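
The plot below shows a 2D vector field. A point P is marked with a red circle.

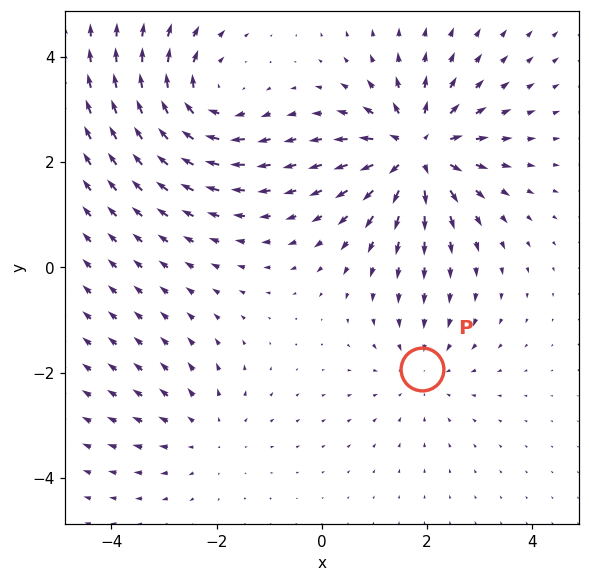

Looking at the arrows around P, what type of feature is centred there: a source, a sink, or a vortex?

sink

At P (1.9, -1.9) the arrows converge inward. Divergence about -2, curl ≈0 — negative divergence with near-zero curl is a sink.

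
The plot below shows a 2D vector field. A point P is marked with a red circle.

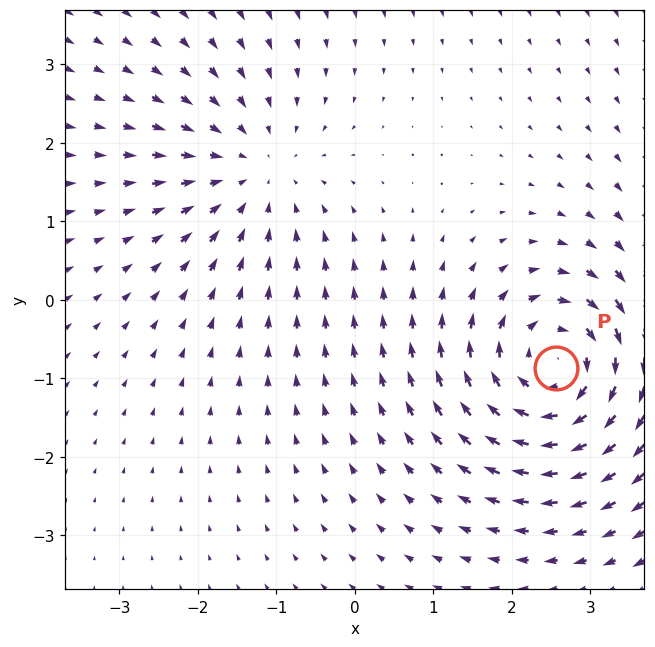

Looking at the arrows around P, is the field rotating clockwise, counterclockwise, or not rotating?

Near P at (2.6, -0.9) the arrows circulate clockwise. The curl (z-component) there is about -5; negative curl means clockwise rotation.

clockwise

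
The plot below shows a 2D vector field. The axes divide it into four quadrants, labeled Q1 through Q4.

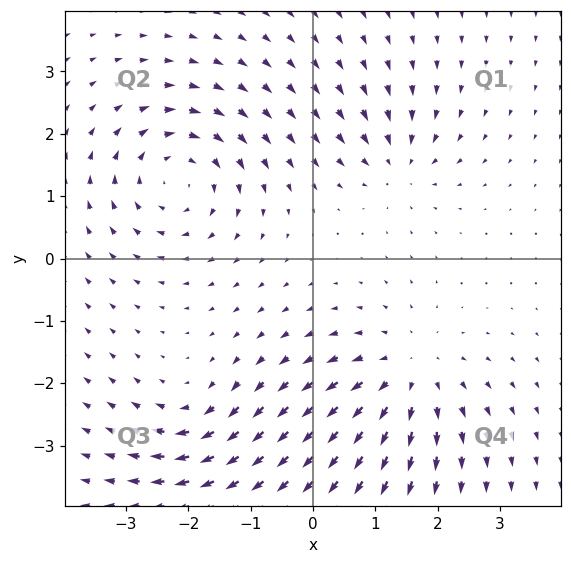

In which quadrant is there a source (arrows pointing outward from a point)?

The source sits at approximately (1.5, -1.9), which lies in quadrant Q4. The divergence there is about +4, positive as expected for a source.

Q4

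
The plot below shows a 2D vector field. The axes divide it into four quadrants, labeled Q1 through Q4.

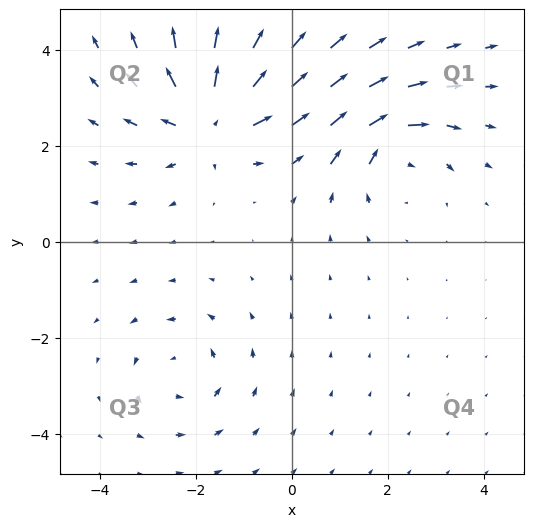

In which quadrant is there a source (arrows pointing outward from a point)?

Q2

The source sits at approximately (-1.7, 2.5), which lies in quadrant Q2. The divergence there is about +5, positive as expected for a source.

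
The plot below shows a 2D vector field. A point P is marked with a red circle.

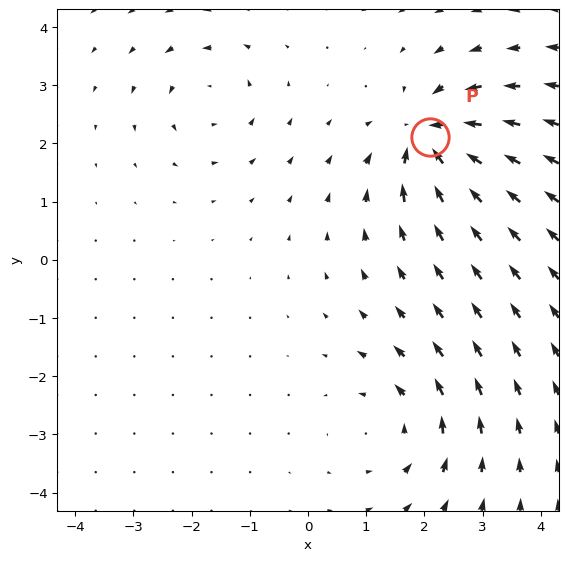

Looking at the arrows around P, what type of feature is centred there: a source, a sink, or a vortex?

At P (2.1, 2.1) the arrows converge inward. Divergence about -7, curl ≈0 — negative divergence with near-zero curl is a sink.

sink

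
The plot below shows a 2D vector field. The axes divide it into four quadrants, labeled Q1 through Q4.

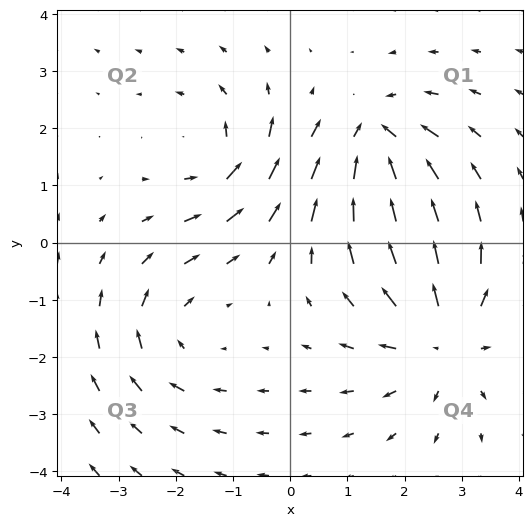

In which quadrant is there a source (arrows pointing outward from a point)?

The source sits at approximately (2.7, -1.7), which lies in quadrant Q4. The divergence there is about +4, positive as expected for a source.

Q4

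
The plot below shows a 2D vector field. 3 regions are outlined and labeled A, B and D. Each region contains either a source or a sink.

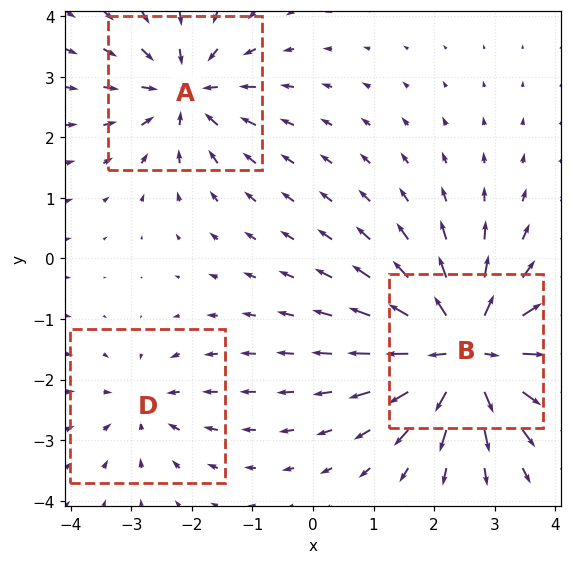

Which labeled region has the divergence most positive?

B

Divergence at each region's feature centre — A: about -4, B: about +6, D: about -2. Region B is most positive.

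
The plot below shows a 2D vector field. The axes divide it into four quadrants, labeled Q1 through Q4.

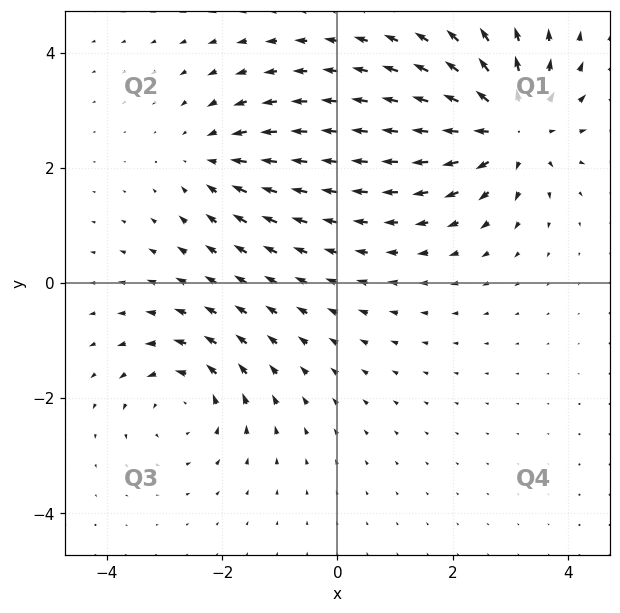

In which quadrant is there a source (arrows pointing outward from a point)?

Q1

The source sits at approximately (3.0, 2.7), which lies in quadrant Q1. The divergence there is about +5, positive as expected for a source.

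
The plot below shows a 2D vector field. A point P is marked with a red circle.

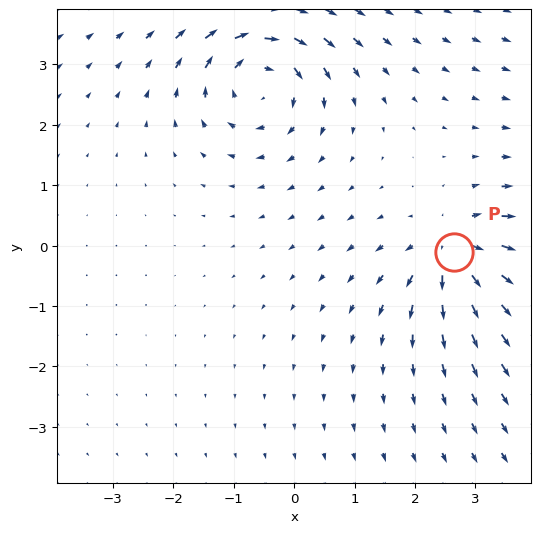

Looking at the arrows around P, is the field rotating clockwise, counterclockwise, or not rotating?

not rotating

Near P at (2.6, -0.1) the arrows show no circulation. The curl there is ≈0.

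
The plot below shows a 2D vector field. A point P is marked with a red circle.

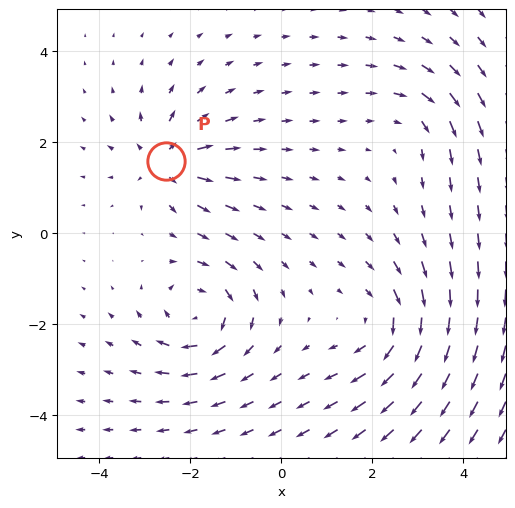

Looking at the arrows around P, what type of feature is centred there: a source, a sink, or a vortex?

At P (-2.5, 1.6) the arrows spread outward. Divergence about +5, curl ≈0 — positive divergence with near-zero curl is a source.

source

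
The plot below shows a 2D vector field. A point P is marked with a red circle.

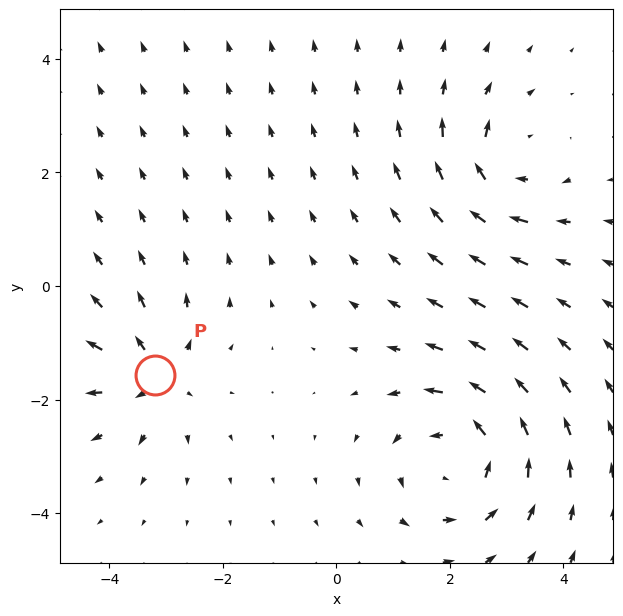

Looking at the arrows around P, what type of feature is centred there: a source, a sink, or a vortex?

source

At P (-3.2, -1.6) the arrows spread outward. Divergence about +4, curl ≈0 — positive divergence with near-zero curl is a source.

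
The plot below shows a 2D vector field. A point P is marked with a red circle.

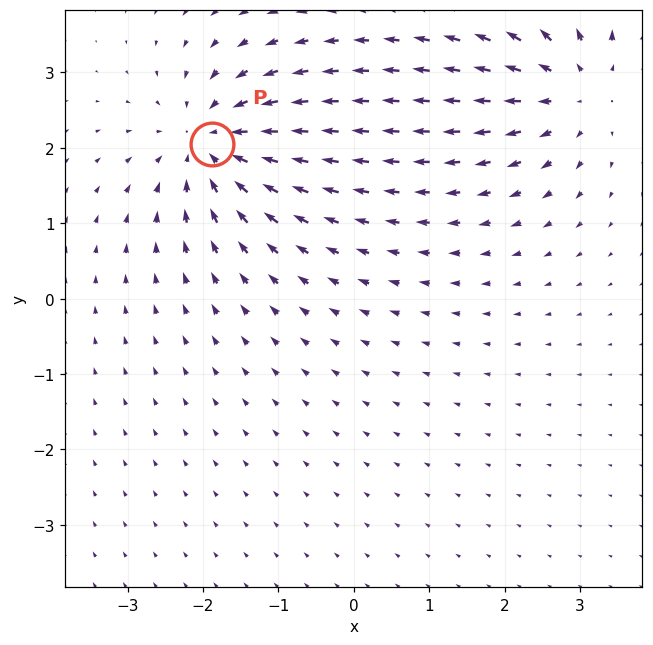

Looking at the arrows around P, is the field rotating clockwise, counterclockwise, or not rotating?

not rotating

Near P at (-1.9, 2.1) the arrows show no circulation. The curl there is ≈0.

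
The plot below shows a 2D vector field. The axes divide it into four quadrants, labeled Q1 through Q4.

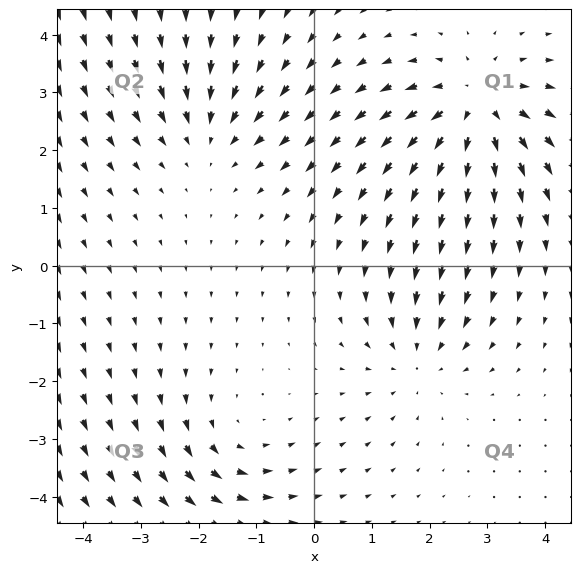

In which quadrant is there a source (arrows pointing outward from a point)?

The source sits at approximately (2.8, 2.7), which lies in quadrant Q1. The divergence there is about +5, positive as expected for a source.

Q1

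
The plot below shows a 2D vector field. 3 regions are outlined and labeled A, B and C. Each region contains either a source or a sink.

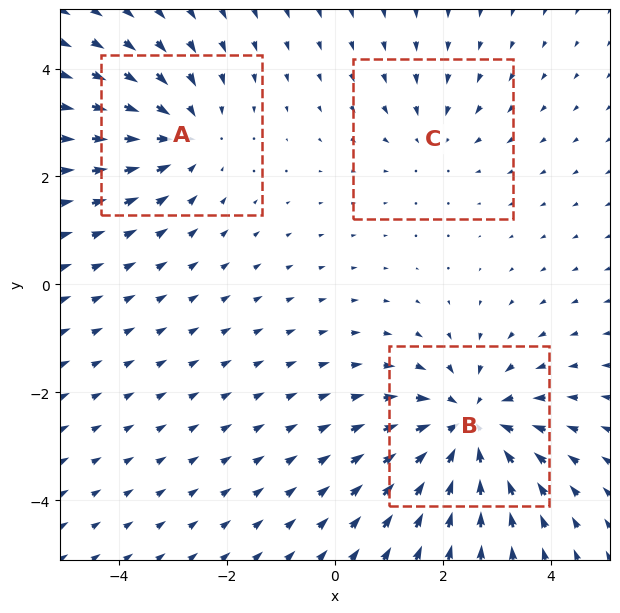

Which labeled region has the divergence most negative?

B

Divergence at each region's feature centre — A: about -3, B: about -4, C: about -2. Region B is most negative.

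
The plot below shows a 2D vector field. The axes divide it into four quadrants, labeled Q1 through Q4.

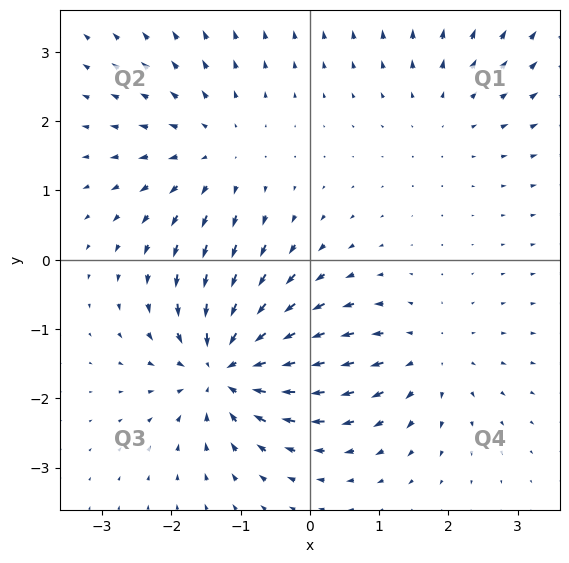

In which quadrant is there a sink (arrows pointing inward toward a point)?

Q3

The sink sits at approximately (-1.2, -1.6), which lies in quadrant Q3. The divergence there is about -7, negative as expected for a sink.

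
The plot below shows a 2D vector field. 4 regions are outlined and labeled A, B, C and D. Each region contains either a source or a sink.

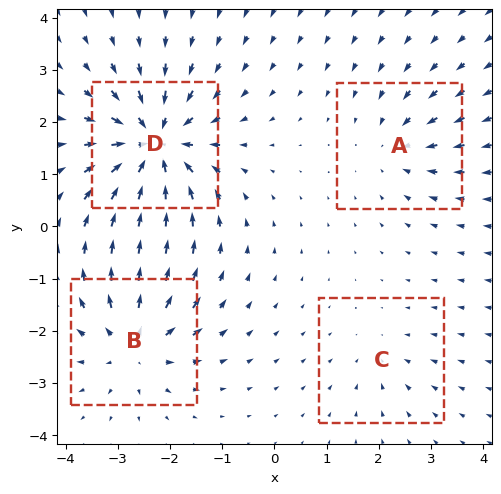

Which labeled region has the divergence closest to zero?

Divergence at each region's feature centre — A: about -3, B: about +5, C: about -2, D: about -8. Region C is closest to zero.

C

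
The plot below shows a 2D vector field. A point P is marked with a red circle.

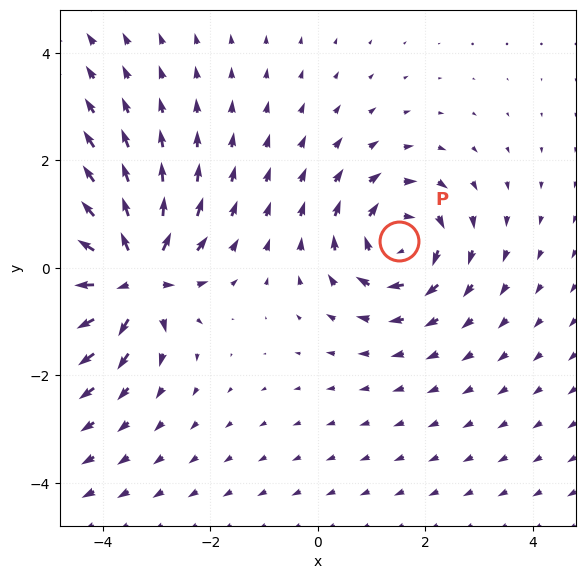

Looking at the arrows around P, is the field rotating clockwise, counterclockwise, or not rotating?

clockwise

Near P at (1.5, 0.5) the arrows circulate clockwise. The curl (z-component) there is about -4; negative curl means clockwise rotation.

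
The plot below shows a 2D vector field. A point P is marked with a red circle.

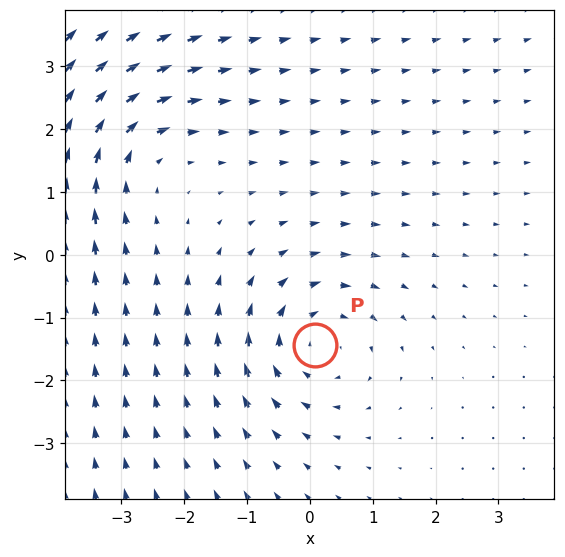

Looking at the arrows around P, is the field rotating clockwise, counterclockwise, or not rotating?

clockwise

Near P at (0.1, -1.4) the arrows circulate clockwise. The curl (z-component) there is about -3; negative curl means clockwise rotation.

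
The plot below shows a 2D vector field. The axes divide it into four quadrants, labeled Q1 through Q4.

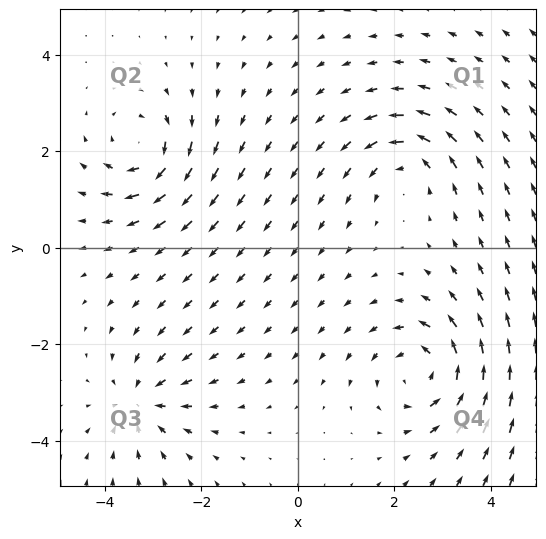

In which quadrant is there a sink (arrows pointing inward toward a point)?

The sink sits at approximately (-3.3, -3.2), which lies in quadrant Q3. The divergence there is about -5, negative as expected for a sink.

Q3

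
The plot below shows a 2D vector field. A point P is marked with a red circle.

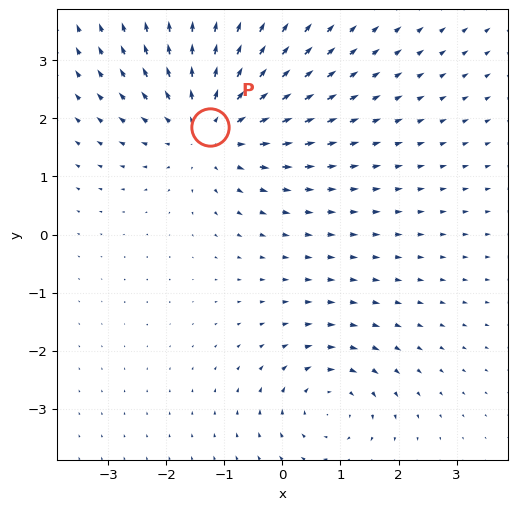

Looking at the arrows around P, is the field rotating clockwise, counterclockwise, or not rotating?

not rotating

Near P at (-1.2, 1.9) the arrows show no circulation. The curl there is ≈0.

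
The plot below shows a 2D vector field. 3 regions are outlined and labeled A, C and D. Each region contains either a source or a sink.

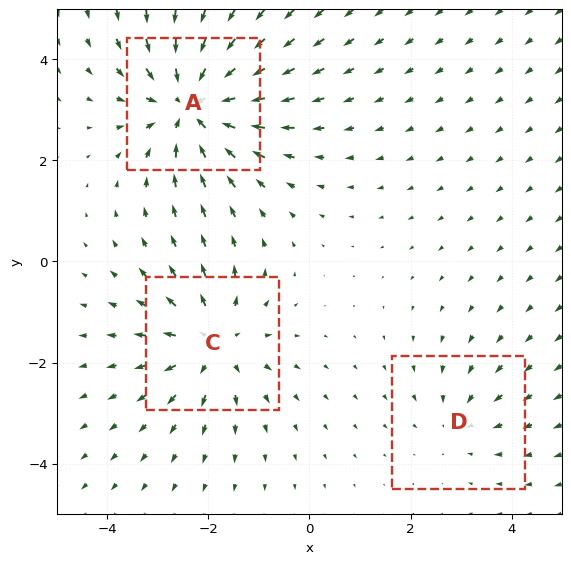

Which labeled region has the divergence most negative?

A

Divergence at each region's feature centre — A: about -5, C: about +3, D: about -2. Region A is most negative.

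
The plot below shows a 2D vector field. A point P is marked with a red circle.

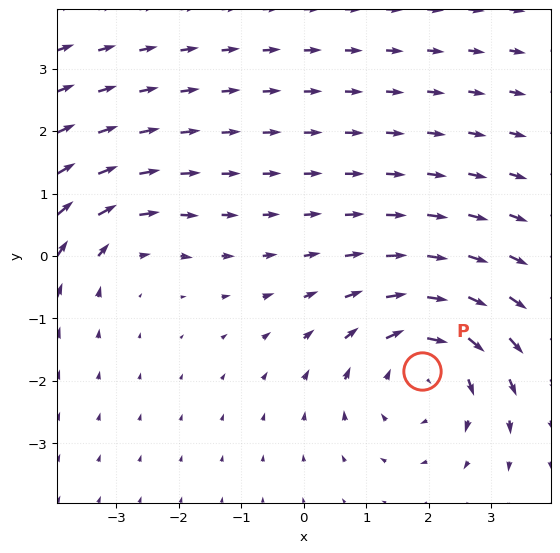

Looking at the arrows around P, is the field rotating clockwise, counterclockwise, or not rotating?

clockwise

Near P at (1.9, -1.8) the arrows circulate clockwise. The curl (z-component) there is about -4; negative curl means clockwise rotation.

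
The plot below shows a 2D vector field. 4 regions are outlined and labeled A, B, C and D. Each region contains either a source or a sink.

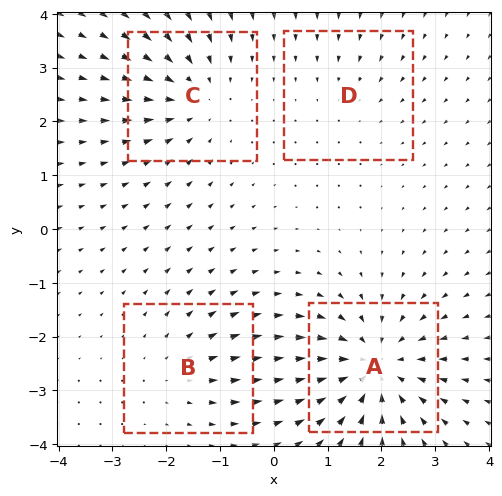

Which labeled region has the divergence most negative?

A

Divergence at each region's feature centre — A: about -7, B: about +3, C: about -4, D: about -2. Region A is most negative.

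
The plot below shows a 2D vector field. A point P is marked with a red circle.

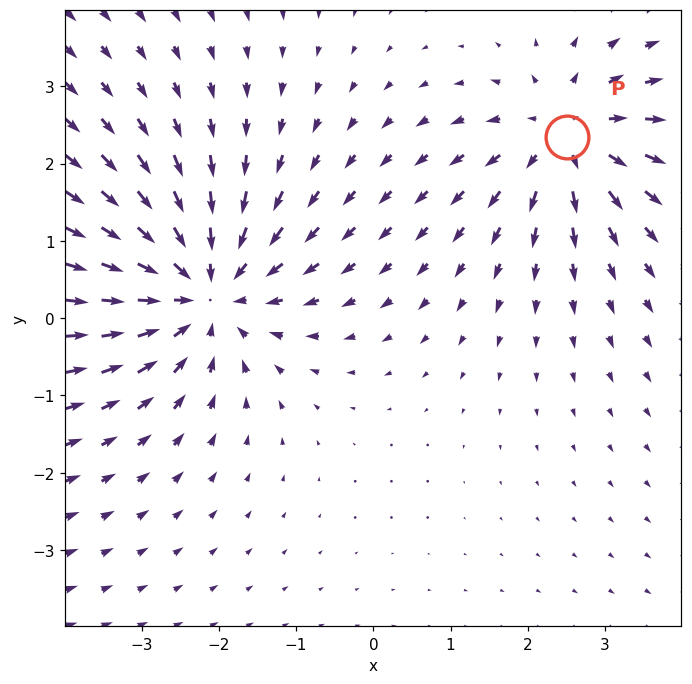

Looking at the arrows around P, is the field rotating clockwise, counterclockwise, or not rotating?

not rotating

Near P at (2.5, 2.3) the arrows show no circulation. The curl there is ≈0.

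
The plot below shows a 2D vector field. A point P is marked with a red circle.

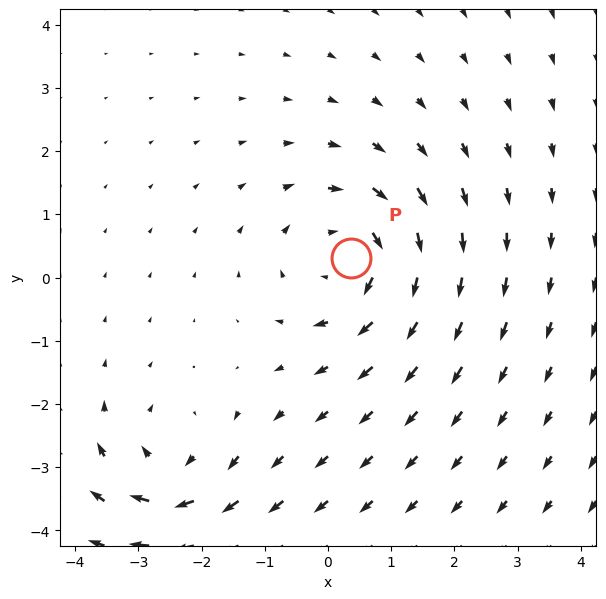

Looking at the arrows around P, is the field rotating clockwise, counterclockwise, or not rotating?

clockwise

Near P at (0.4, 0.3) the arrows circulate clockwise. The curl (z-component) there is about -4; negative curl means clockwise rotation.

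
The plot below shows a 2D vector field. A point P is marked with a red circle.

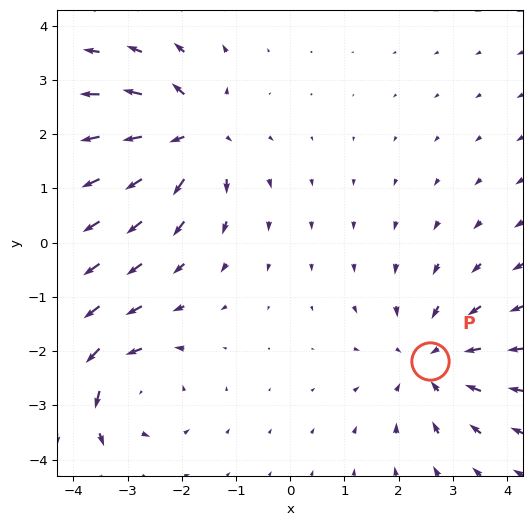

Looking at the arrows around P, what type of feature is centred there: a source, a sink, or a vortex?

sink

At P (2.6, -2.2) the arrows converge inward. Divergence about -4, curl ≈0 — negative divergence with near-zero curl is a sink.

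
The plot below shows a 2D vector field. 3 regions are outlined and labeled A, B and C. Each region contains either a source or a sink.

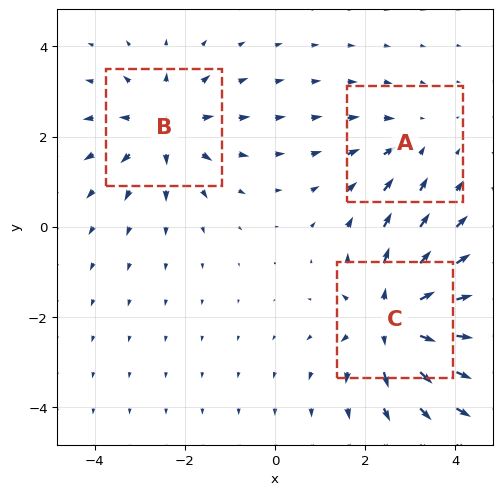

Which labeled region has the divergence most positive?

Divergence at each region's feature centre — A: about -2, B: about +3, C: about +4. Region C is most positive.

C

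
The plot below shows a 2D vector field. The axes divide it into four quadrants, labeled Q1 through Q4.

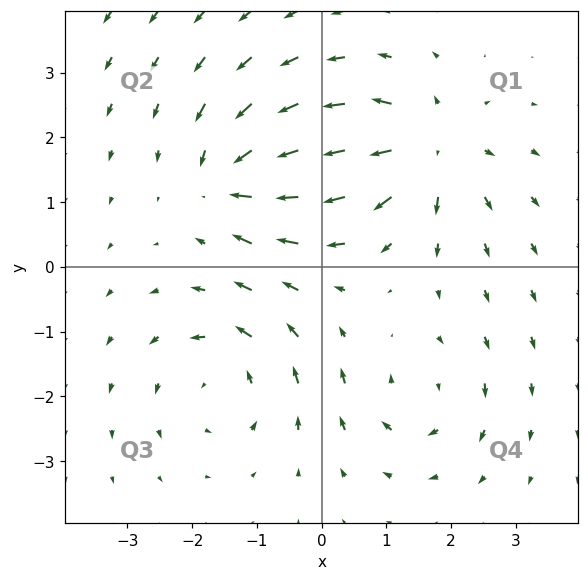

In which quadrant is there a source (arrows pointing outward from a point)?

Q1

The source sits at approximately (1.6, 1.8), which lies in quadrant Q1. The divergence there is about +5, positive as expected for a source.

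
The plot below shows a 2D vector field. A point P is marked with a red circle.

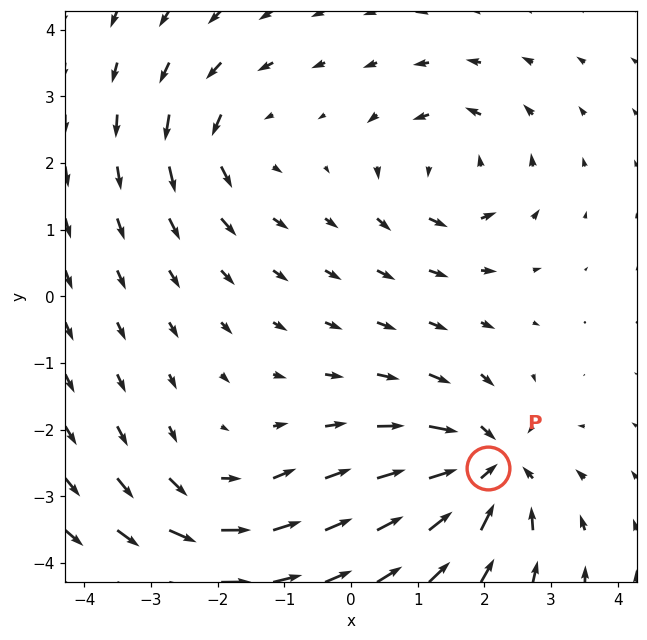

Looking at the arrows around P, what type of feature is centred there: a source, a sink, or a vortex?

At P (2.0, -2.6) the arrows converge inward. Divergence about -6, curl ≈0 — negative divergence with near-zero curl is a sink.

sink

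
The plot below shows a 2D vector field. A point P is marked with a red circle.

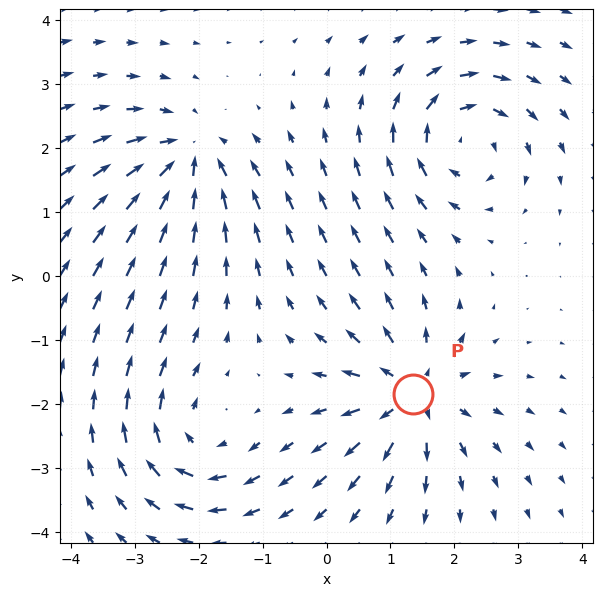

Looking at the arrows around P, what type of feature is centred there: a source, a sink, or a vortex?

At P (1.3, -1.8) the arrows spread outward. Divergence about +7, curl ≈0 — positive divergence with near-zero curl is a source.

source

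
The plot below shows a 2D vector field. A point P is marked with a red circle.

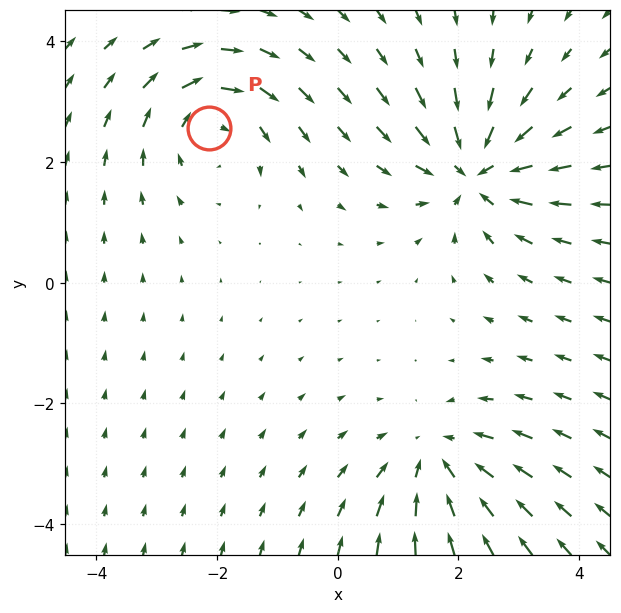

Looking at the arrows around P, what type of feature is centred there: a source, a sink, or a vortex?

vortex

At P (-2.1, 2.6) the arrows circulate clockwise. Divergence ≈0, curl about -3 — near-zero divergence with nonzero curl is a vortex.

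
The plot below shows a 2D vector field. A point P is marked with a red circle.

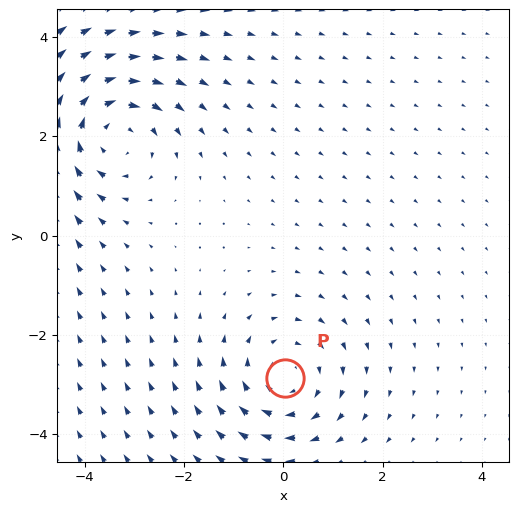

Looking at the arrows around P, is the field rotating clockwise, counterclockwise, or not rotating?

clockwise

Near P at (0.0, -2.9) the arrows circulate clockwise. The curl (z-component) there is about -2; negative curl means clockwise rotation.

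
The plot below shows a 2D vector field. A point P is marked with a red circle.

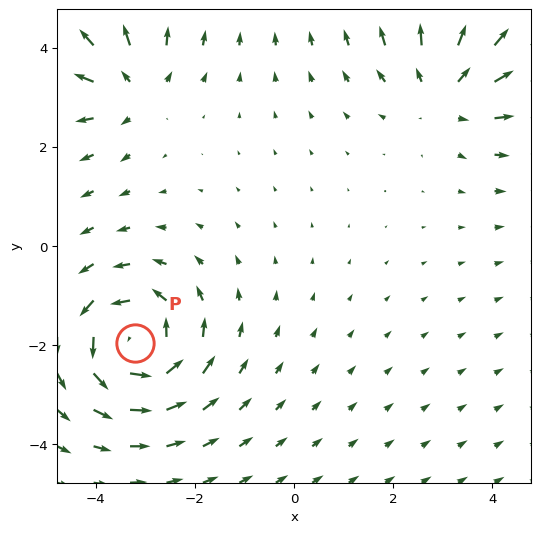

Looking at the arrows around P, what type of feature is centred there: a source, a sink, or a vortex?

At P (-3.2, -2.0) the arrows circulate counterclockwise. Divergence ≈0, curl about +5 — near-zero divergence with nonzero curl is a vortex.

vortex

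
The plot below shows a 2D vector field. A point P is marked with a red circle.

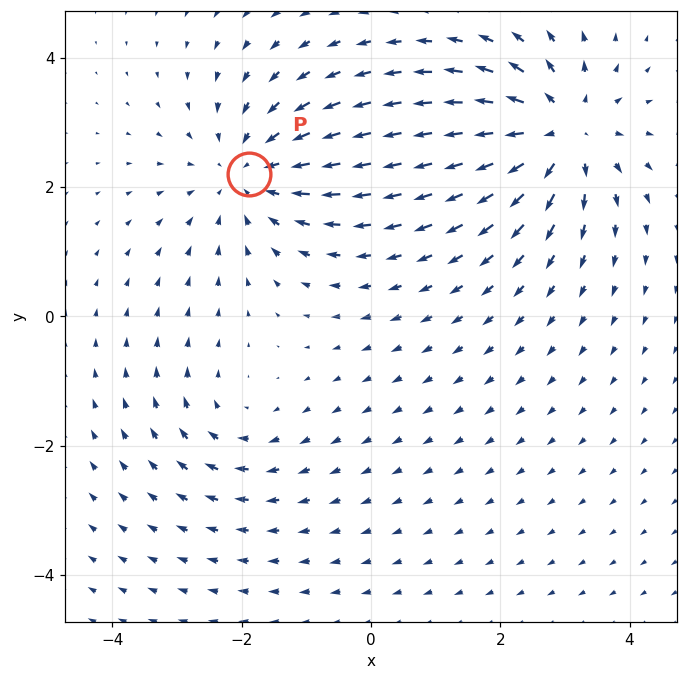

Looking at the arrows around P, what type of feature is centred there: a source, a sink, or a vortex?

sink

At P (-1.9, 2.2) the arrows converge inward. Divergence about -3, curl ≈0 — negative divergence with near-zero curl is a sink.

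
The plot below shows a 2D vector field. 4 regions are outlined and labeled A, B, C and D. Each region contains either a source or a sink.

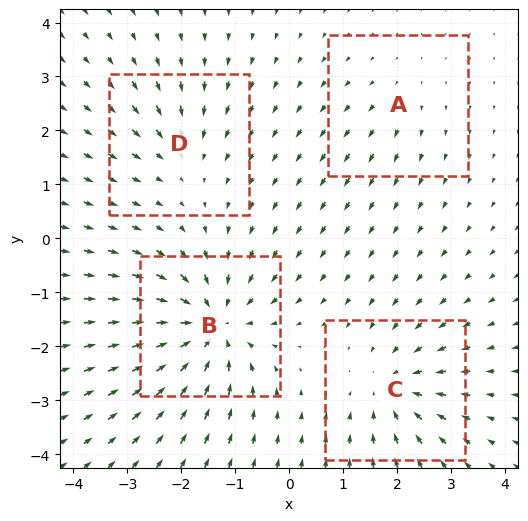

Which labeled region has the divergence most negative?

B

Divergence at each region's feature centre — A: about +2, B: about -8, C: about -5, D: about -3. Region B is most negative.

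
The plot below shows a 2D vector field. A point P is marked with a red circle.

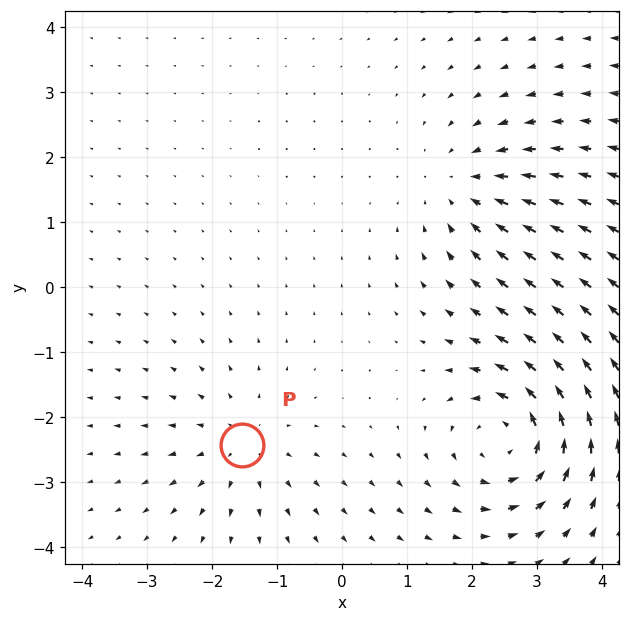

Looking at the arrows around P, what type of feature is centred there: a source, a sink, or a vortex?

source

At P (-1.5, -2.4) the arrows spread outward. Divergence about +3, curl ≈0 — positive divergence with near-zero curl is a source.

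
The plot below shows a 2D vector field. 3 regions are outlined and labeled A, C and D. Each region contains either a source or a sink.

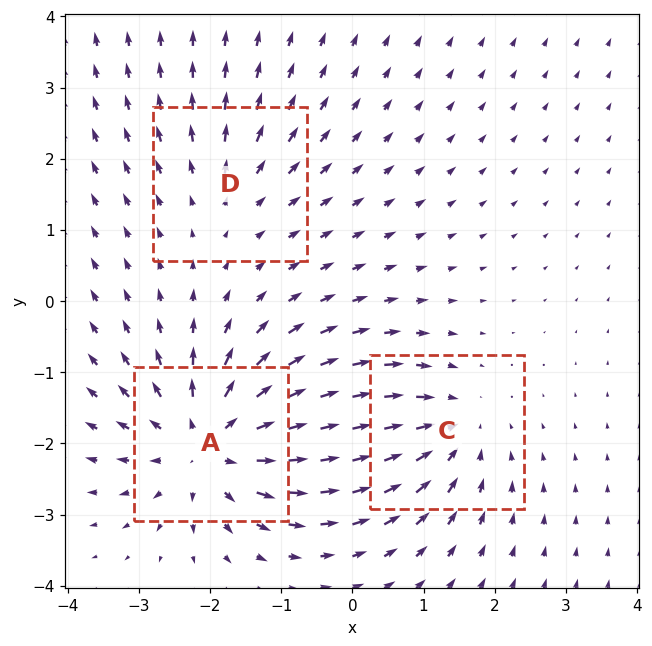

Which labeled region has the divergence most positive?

A

Divergence at each region's feature centre — A: about +5, C: about -3, D: about +2. Region A is most positive.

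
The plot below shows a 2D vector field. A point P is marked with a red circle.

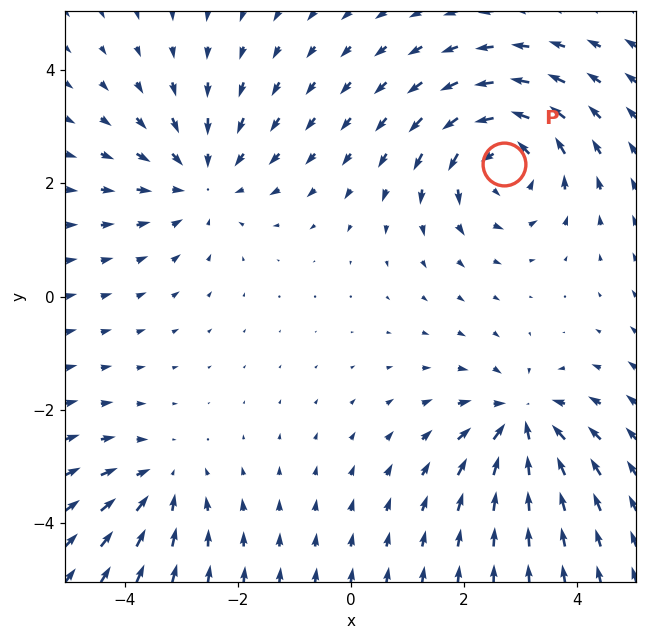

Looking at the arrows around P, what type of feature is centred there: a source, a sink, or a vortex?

vortex

At P (2.7, 2.3) the arrows circulate counterclockwise. Divergence ≈0, curl about +5 — near-zero divergence with nonzero curl is a vortex.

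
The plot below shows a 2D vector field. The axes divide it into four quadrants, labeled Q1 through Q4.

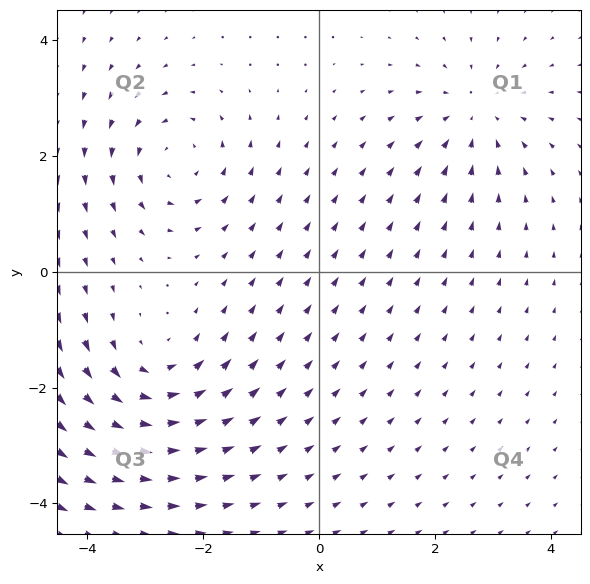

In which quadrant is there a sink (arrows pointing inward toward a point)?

The sink sits at approximately (2.7, 2.7), which lies in quadrant Q1. The divergence there is about -3, negative as expected for a sink.

Q1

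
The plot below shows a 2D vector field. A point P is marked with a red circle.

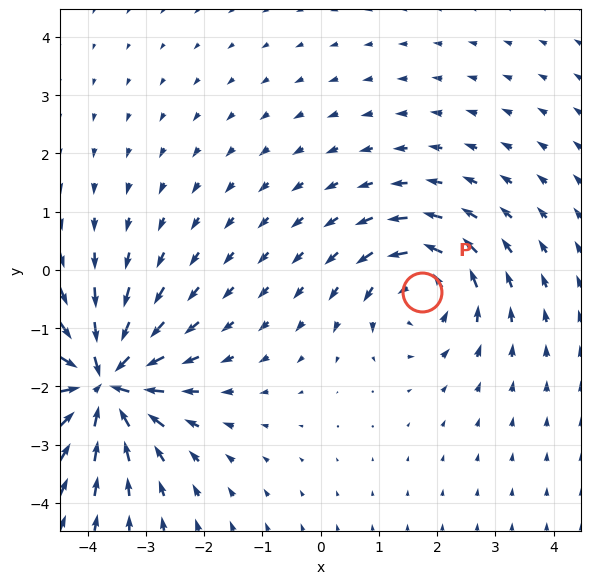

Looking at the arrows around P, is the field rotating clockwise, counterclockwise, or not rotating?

Near P at (1.7, -0.4) the arrows circulate counterclockwise. The curl (z-component) there is about +4; positive curl means counterclockwise rotation.

counterclockwise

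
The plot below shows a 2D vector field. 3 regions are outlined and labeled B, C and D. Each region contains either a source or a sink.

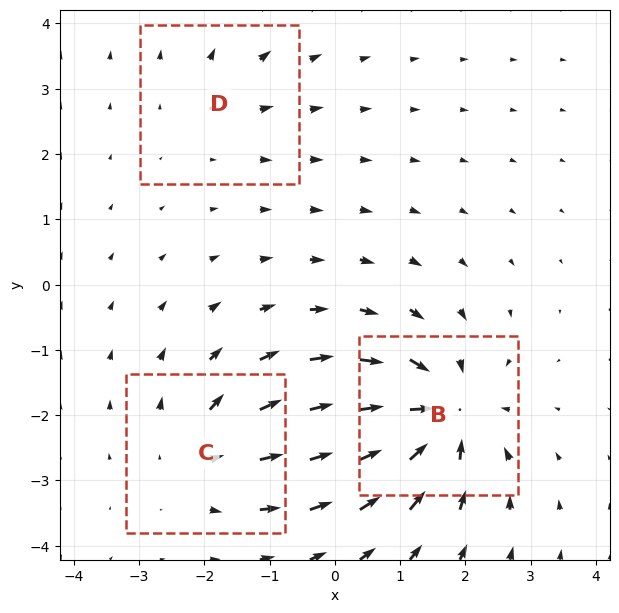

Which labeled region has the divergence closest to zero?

Divergence at each region's feature centre — B: about -6, C: about +4, D: about +2. Region D is closest to zero.

D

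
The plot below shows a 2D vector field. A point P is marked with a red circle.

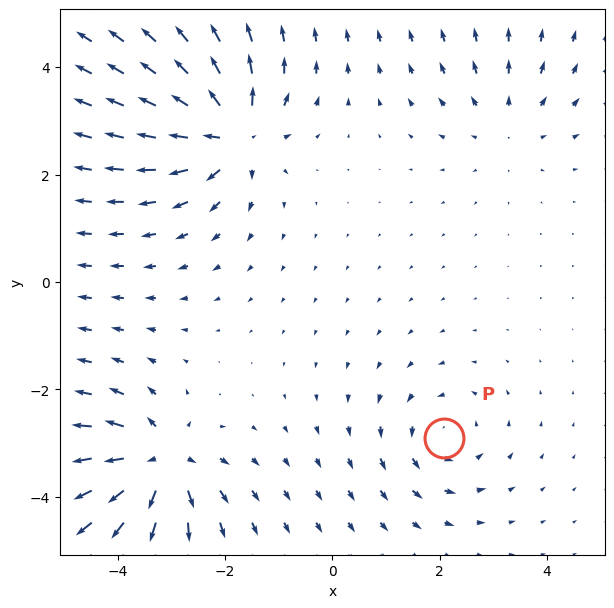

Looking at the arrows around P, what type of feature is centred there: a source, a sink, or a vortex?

vortex

At P (2.1, -2.9) the arrows circulate counterclockwise. Divergence ≈0, curl about +4 — near-zero divergence with nonzero curl is a vortex.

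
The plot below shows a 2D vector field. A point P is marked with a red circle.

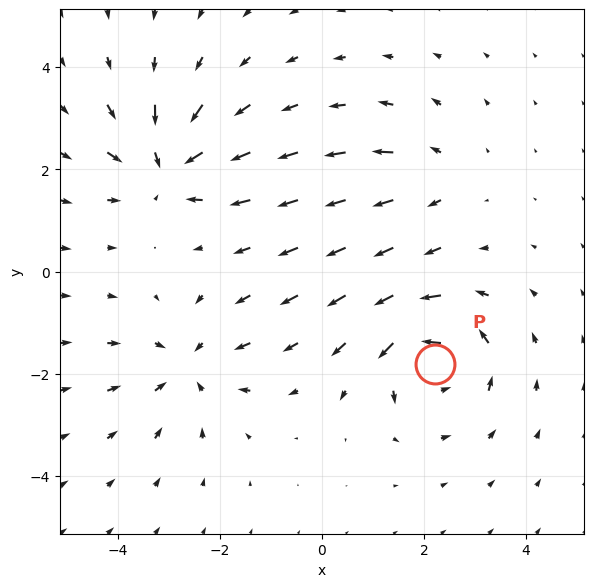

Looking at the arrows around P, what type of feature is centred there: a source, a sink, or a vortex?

At P (2.2, -1.8) the arrows circulate counterclockwise. Divergence ≈0, curl about +7 — near-zero divergence with nonzero curl is a vortex.

vortex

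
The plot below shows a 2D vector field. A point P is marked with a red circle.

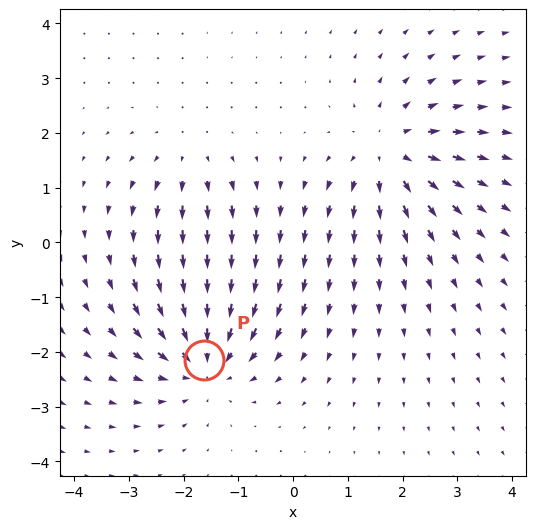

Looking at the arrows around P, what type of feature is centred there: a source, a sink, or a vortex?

At P (-1.6, -2.2) the arrows converge inward. Divergence about -5, curl ≈0 — negative divergence with near-zero curl is a sink.

sink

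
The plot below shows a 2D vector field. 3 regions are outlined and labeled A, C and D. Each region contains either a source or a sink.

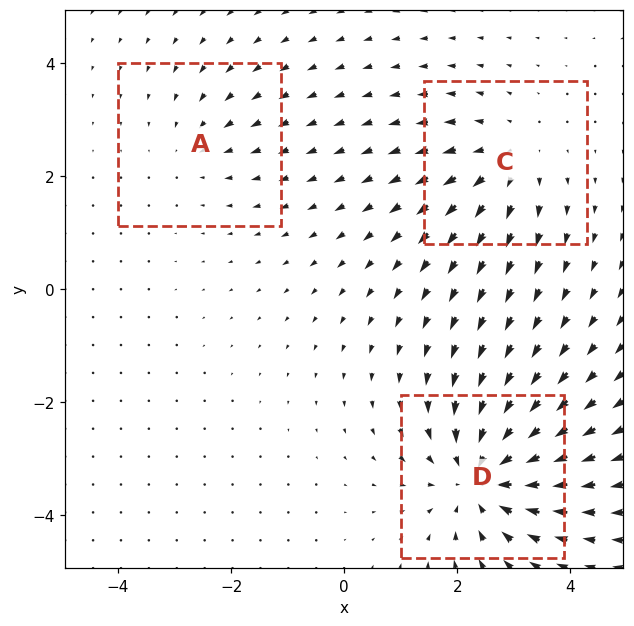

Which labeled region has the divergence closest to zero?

A

Divergence at each region's feature centre — A: about -2, C: about +3, D: about -5. Region A is closest to zero.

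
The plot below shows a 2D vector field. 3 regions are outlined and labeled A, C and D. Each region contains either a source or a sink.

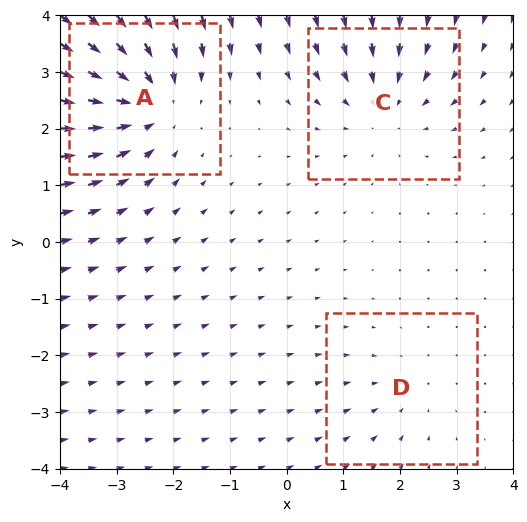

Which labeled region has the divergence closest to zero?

D

Divergence at each region's feature centre — A: about -4, C: about -3, D: about -2. Region D is closest to zero.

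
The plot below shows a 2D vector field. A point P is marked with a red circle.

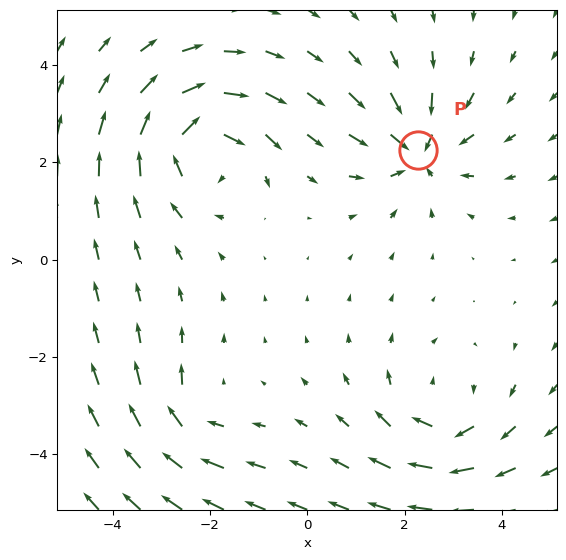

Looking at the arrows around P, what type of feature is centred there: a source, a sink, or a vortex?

sink

At P (2.3, 2.3) the arrows converge inward. Divergence about -5, curl ≈0 — negative divergence with near-zero curl is a sink.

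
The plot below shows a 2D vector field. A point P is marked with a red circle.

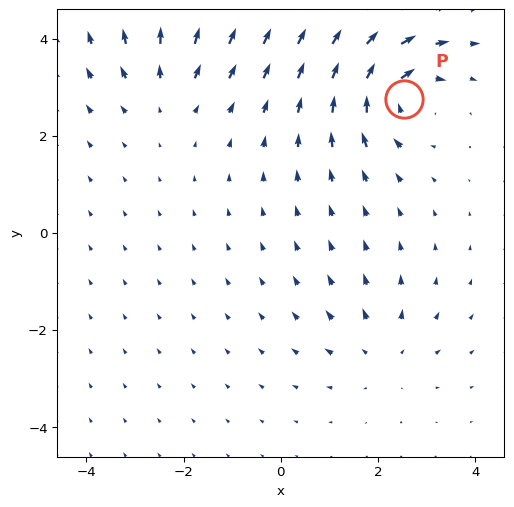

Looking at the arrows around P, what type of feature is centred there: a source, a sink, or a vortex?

vortex

At P (2.5, 2.8) the arrows circulate clockwise. Divergence ≈0, curl about -5 — near-zero divergence with nonzero curl is a vortex.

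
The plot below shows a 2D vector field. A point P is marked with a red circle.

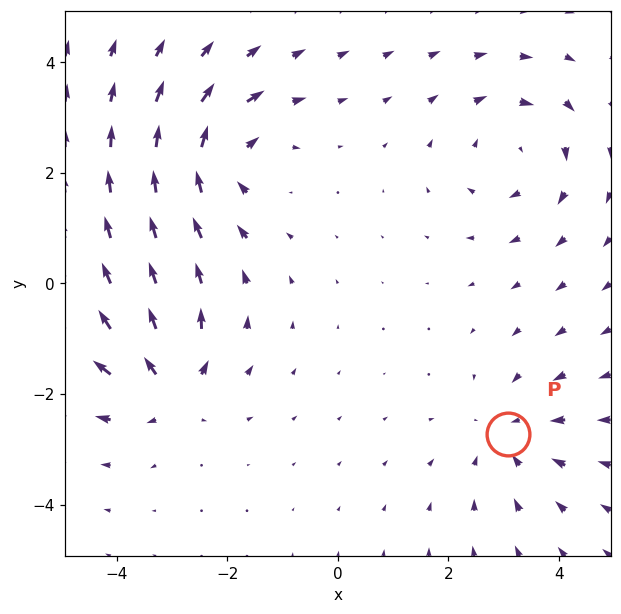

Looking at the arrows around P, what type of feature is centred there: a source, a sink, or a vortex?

sink

At P (3.1, -2.7) the arrows converge inward. Divergence about -3, curl ≈0 — negative divergence with near-zero curl is a sink.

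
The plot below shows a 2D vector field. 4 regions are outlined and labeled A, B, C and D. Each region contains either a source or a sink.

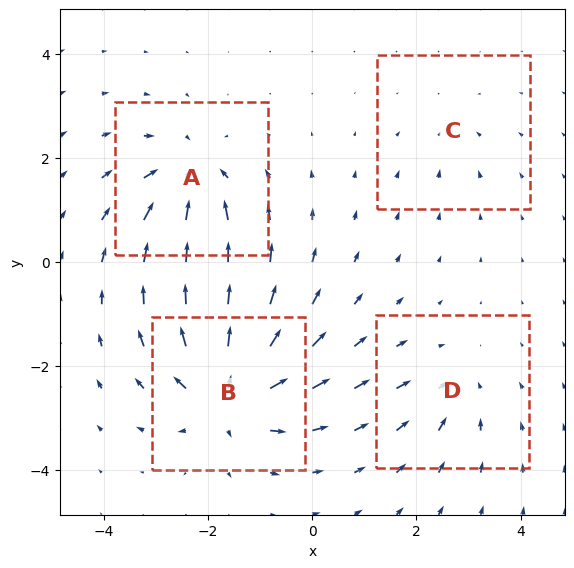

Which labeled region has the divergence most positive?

B

Divergence at each region's feature centre — A: about -6, B: about +9, C: about -2, D: about -4. Region B is most positive.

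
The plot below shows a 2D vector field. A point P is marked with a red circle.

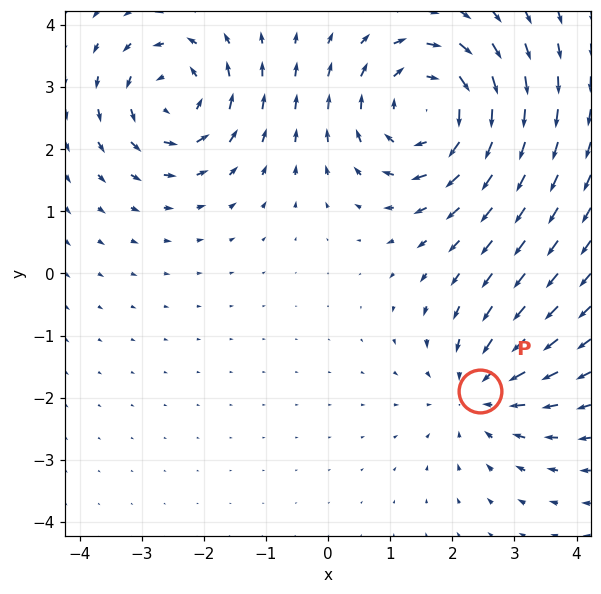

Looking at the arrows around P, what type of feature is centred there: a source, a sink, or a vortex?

At P (2.4, -1.9) the arrows converge inward. Divergence about -3, curl ≈0 — negative divergence with near-zero curl is a sink.

sink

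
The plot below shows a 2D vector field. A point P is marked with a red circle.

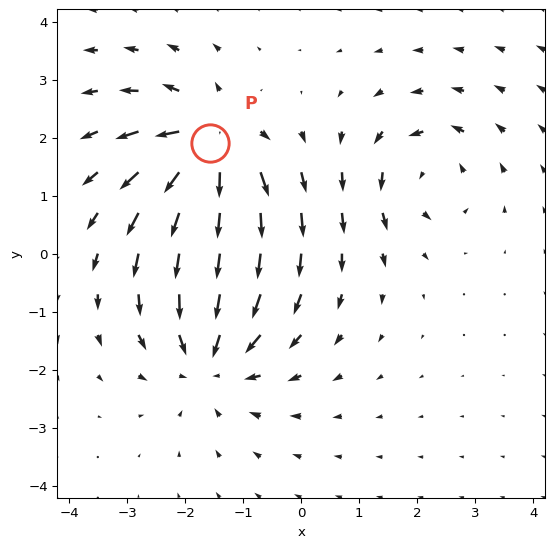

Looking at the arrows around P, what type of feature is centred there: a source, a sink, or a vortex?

source

At P (-1.6, 1.9) the arrows spread outward. Divergence about +6, curl ≈0 — positive divergence with near-zero curl is a source.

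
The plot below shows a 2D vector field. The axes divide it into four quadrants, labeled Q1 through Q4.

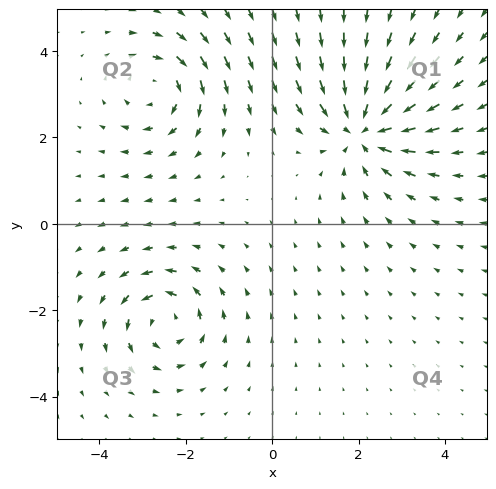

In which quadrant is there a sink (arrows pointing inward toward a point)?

Q1

The sink sits at approximately (2.1, 2.2), which lies in quadrant Q1. The divergence there is about -4, negative as expected for a sink.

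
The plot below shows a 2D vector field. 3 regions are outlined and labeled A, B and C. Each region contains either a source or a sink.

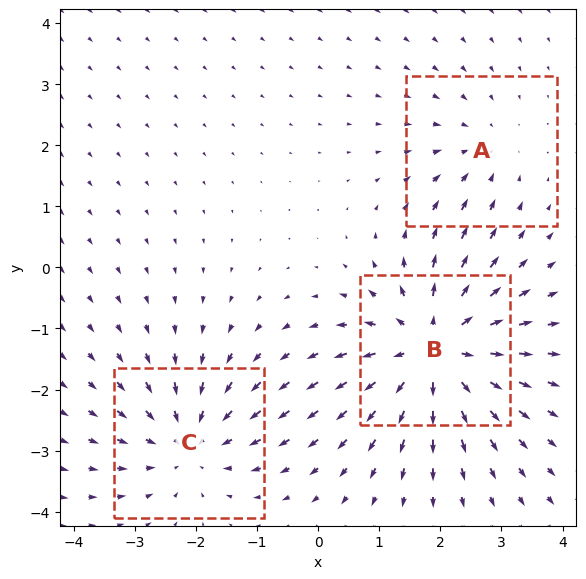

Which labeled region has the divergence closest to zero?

A

Divergence at each region's feature centre — A: about -2, B: about +5, C: about -3. Region A is closest to zero.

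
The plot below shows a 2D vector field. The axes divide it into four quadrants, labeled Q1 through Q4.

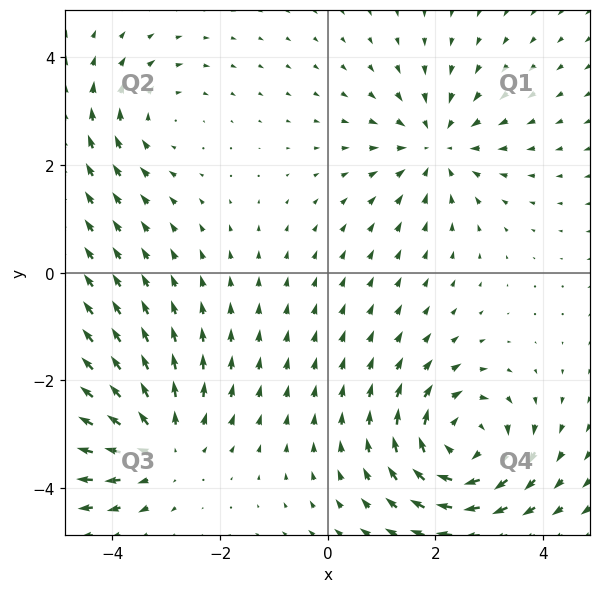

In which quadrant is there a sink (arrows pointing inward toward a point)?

Q1

The sink sits at approximately (2.0, 2.3), which lies in quadrant Q1. The divergence there is about -3, negative as expected for a sink.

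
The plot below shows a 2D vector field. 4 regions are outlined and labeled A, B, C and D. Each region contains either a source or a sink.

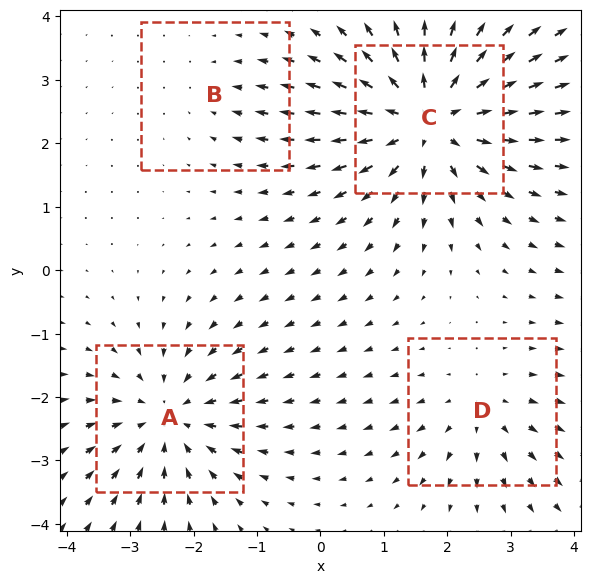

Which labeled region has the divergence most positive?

C

Divergence at each region's feature centre — A: about -5, B: about -2, C: about +7, D: about +3. Region C is most positive.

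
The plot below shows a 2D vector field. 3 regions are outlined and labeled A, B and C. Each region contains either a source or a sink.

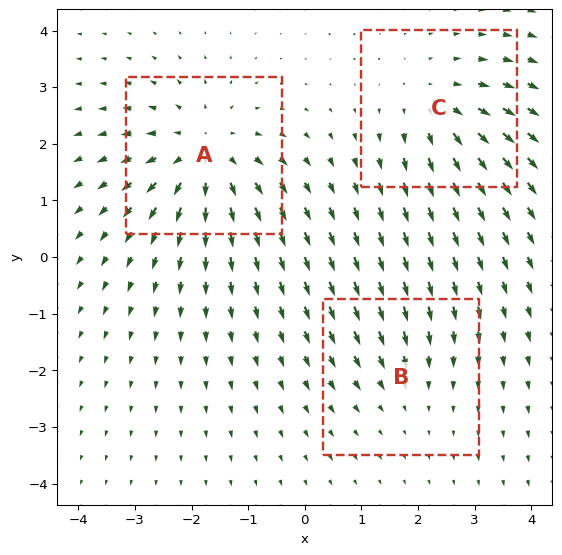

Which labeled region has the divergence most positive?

A

Divergence at each region's feature centre — A: about +5, B: about -2, C: about +3. Region A is most positive.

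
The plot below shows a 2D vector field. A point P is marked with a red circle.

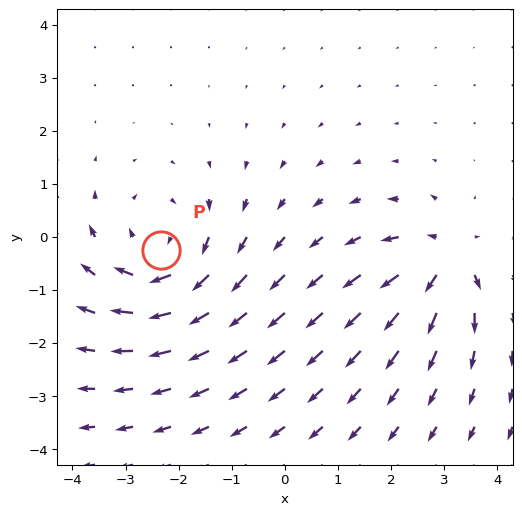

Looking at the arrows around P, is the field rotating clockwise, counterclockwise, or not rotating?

clockwise

Near P at (-2.3, -0.2) the arrows circulate clockwise. The curl (z-component) there is about -4; negative curl means clockwise rotation.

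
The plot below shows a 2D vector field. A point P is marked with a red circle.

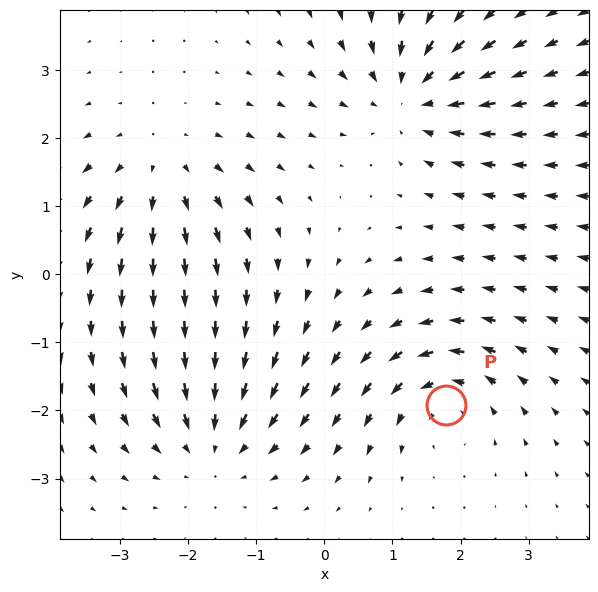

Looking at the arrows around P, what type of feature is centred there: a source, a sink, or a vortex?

vortex

At P (1.8, -1.9) the arrows circulate counterclockwise. Divergence ≈0, curl about +5 — near-zero divergence with nonzero curl is a vortex.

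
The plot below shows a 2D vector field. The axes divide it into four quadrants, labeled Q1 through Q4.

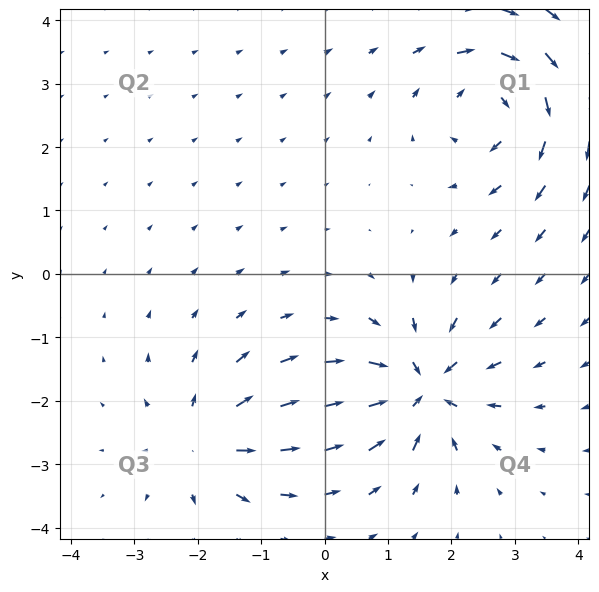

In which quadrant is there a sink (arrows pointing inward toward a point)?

The sink sits at approximately (1.5, -1.8), which lies in quadrant Q4. The divergence there is about -7, negative as expected for a sink.

Q4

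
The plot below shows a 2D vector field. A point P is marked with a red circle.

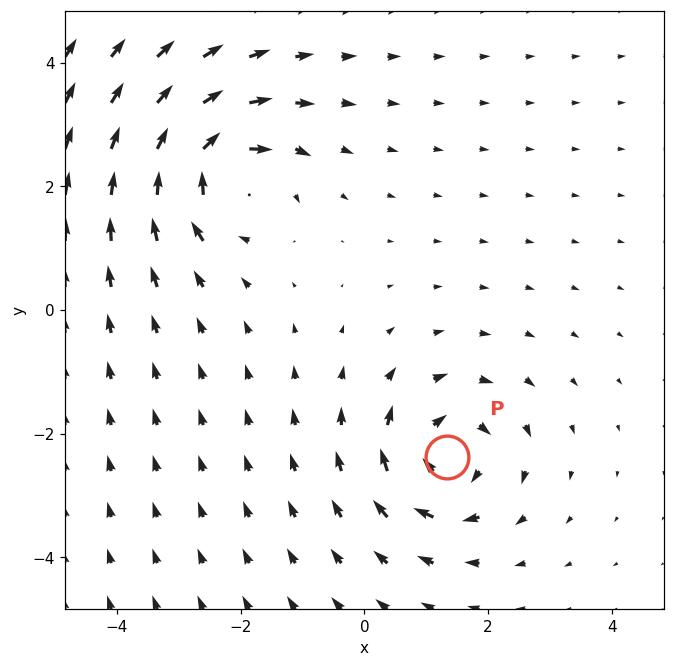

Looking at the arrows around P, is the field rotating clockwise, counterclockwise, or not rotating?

clockwise

Near P at (1.3, -2.4) the arrows circulate clockwise. The curl (z-component) there is about -4; negative curl means clockwise rotation.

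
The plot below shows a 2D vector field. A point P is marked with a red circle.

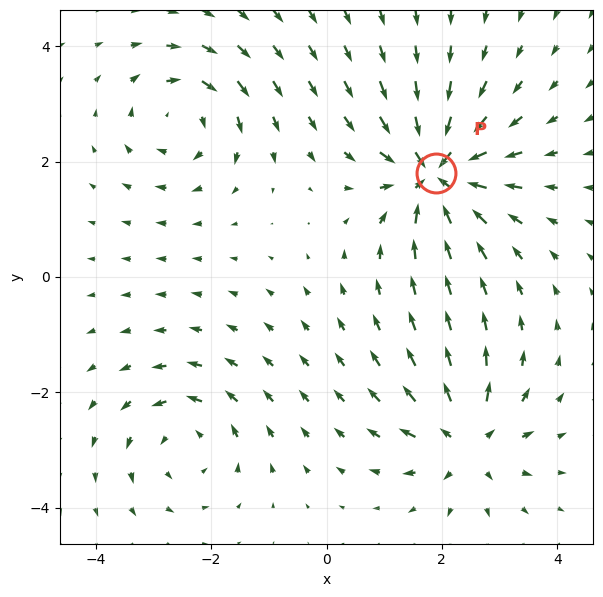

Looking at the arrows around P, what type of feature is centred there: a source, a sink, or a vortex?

sink

At P (1.9, 1.8) the arrows converge inward. Divergence about -7, curl ≈0 — negative divergence with near-zero curl is a sink.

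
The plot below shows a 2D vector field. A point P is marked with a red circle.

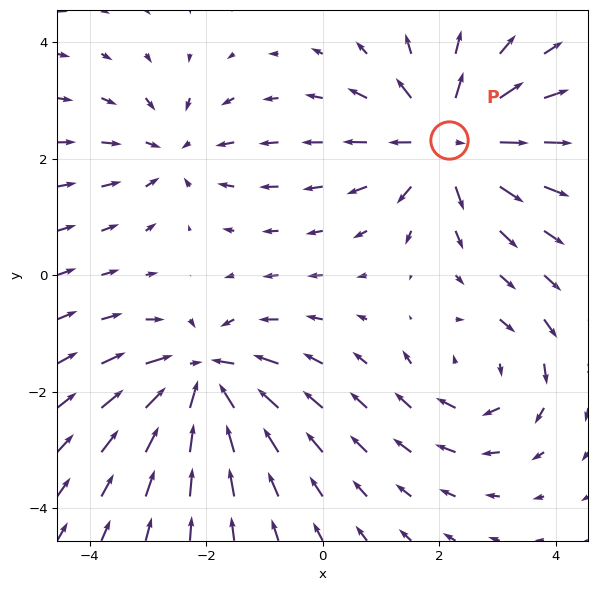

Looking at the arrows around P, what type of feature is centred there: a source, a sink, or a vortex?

source

At P (2.2, 2.3) the arrows spread outward. Divergence about +5, curl ≈0 — positive divergence with near-zero curl is a source.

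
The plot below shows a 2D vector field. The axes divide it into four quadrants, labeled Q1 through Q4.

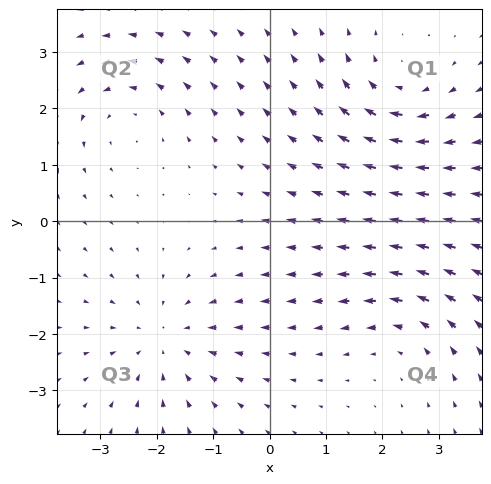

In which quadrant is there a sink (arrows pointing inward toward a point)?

Q3

The sink sits at approximately (-1.8, -2.1), which lies in quadrant Q3. The divergence there is about -3, negative as expected for a sink.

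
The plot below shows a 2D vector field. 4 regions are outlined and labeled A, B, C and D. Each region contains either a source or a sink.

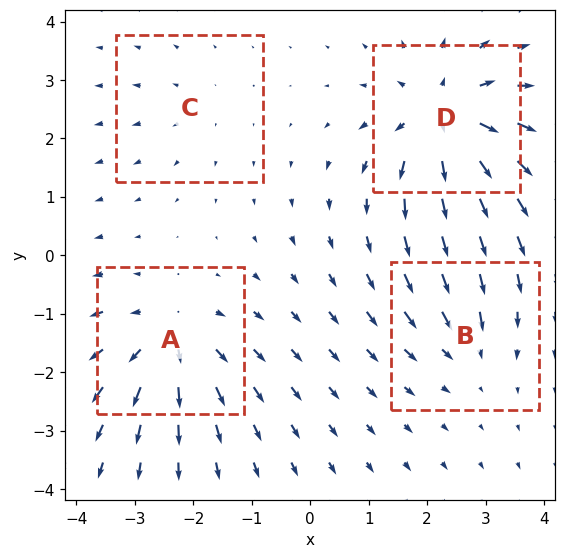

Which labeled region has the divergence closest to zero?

Divergence at each region's feature centre — A: about +6, B: about -4, C: about +2, D: about +7. Region C is closest to zero.

C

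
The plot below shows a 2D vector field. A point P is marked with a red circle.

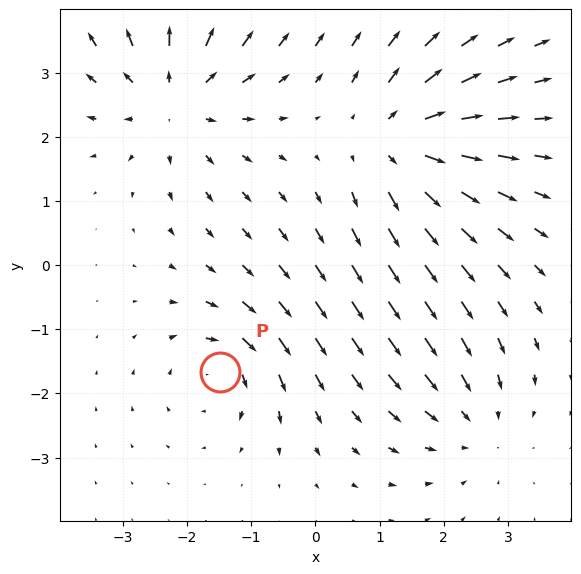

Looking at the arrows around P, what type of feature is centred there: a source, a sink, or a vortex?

At P (-1.5, -1.7) the arrows circulate clockwise. Divergence ≈0, curl about -5 — near-zero divergence with nonzero curl is a vortex.

vortex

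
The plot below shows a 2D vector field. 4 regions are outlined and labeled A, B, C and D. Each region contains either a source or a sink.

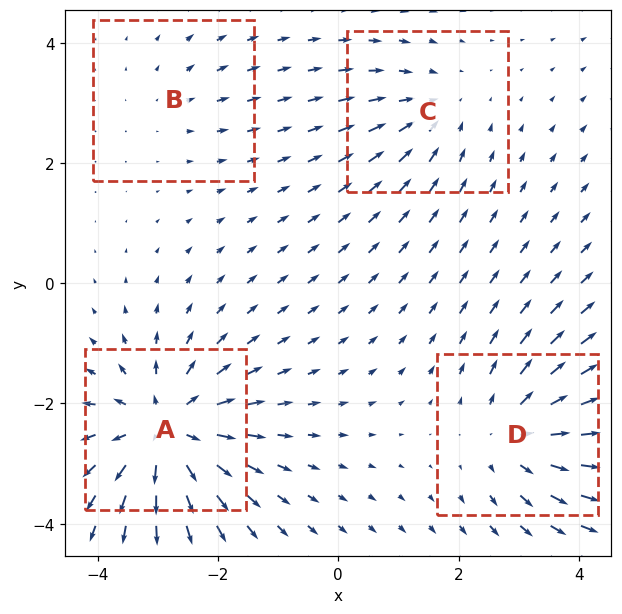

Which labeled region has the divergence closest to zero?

B

Divergence at each region's feature centre — A: about +8, B: about +2, C: about -4, D: about +5. Region B is closest to zero.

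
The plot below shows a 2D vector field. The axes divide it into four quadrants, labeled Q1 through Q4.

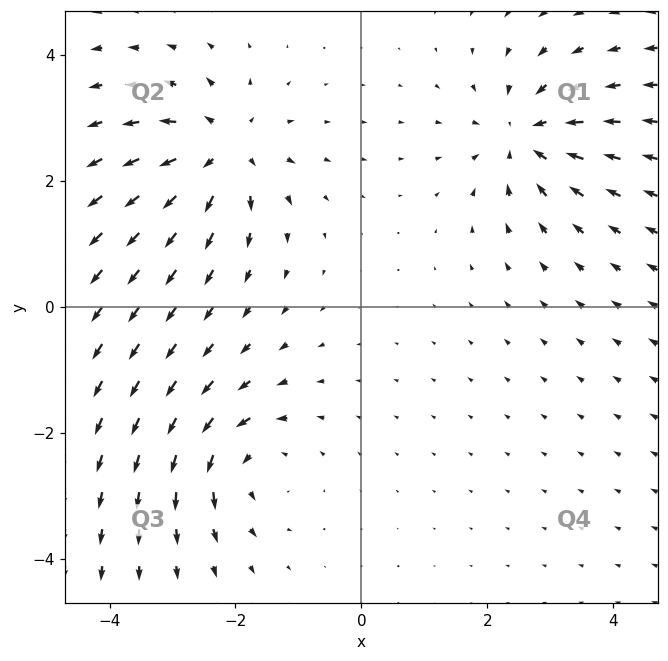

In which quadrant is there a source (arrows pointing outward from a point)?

The source sits at approximately (-2.2, 2.5), which lies in quadrant Q2. The divergence there is about +5, positive as expected for a source.

Q2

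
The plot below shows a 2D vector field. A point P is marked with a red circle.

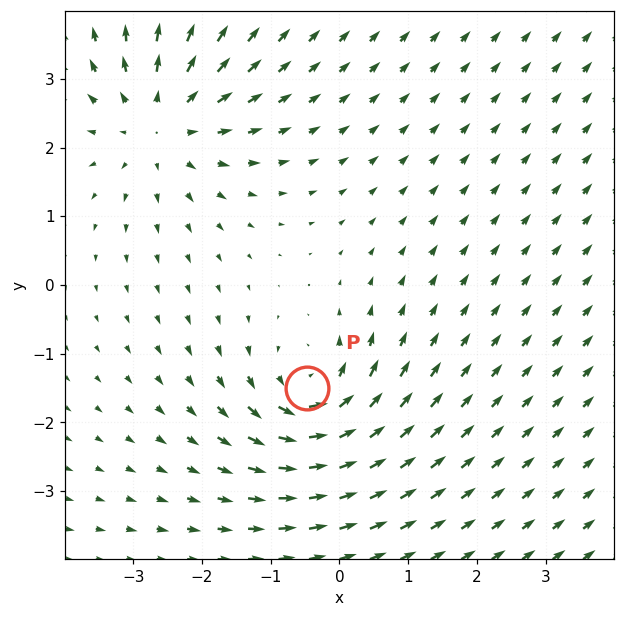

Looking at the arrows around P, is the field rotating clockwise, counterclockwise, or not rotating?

counterclockwise

Near P at (-0.5, -1.5) the arrows circulate counterclockwise. The curl (z-component) there is about +4; positive curl means counterclockwise rotation.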